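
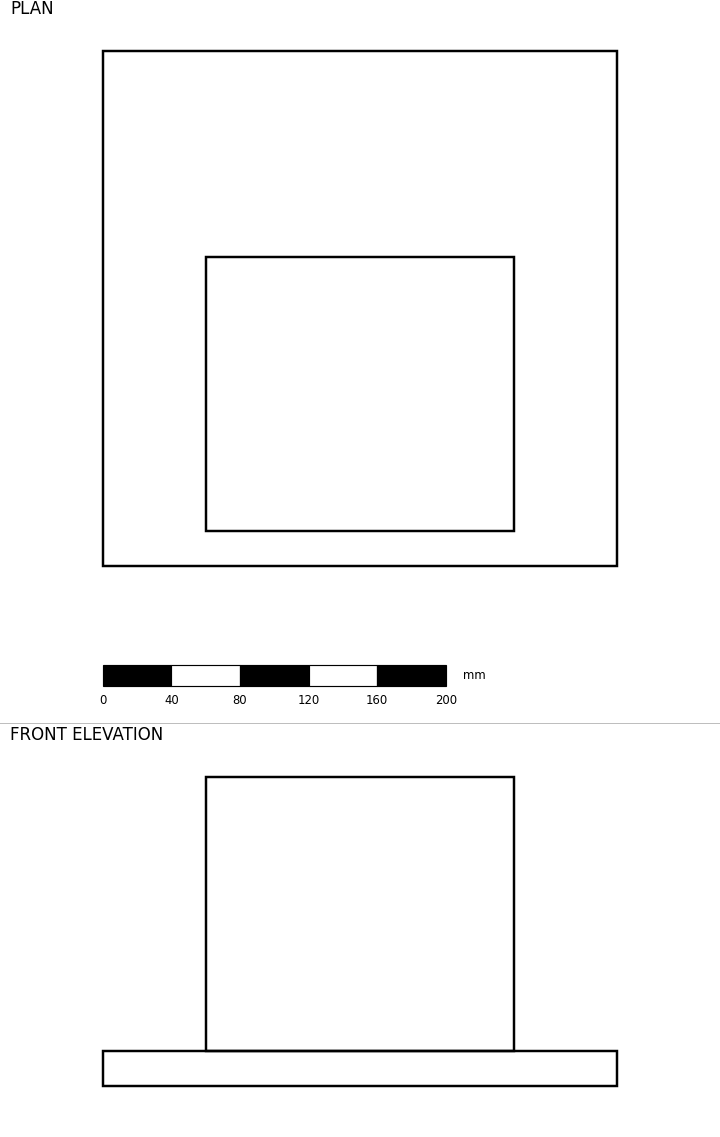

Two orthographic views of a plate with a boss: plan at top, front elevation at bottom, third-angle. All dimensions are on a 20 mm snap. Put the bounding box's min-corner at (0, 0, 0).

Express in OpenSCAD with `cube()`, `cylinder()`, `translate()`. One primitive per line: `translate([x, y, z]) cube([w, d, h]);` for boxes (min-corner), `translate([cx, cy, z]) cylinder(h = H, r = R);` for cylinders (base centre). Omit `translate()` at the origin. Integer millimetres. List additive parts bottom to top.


cube([300, 300, 20]);
translate([60, 20, 20]) cube([180, 160, 160]);


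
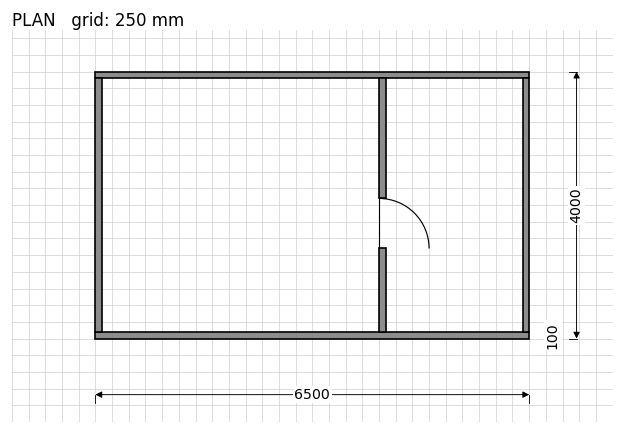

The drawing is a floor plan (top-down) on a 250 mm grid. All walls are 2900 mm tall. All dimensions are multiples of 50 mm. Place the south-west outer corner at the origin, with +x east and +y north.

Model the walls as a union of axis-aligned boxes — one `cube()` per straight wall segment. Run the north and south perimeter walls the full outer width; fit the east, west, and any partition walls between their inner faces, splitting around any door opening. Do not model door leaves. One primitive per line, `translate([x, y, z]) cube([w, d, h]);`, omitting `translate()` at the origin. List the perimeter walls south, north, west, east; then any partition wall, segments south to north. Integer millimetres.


cube([6500, 100, 2900]);
translate([0, 3900, 0]) cube([6500, 100, 2900]);
translate([0, 100, 0]) cube([100, 3800, 2900]);
translate([6400, 100, 0]) cube([100, 3800, 2900]);
translate([4250, 100, 0]) cube([100, 1250, 2900]);
translate([4250, 2100, 0]) cube([100, 1800, 2900]);


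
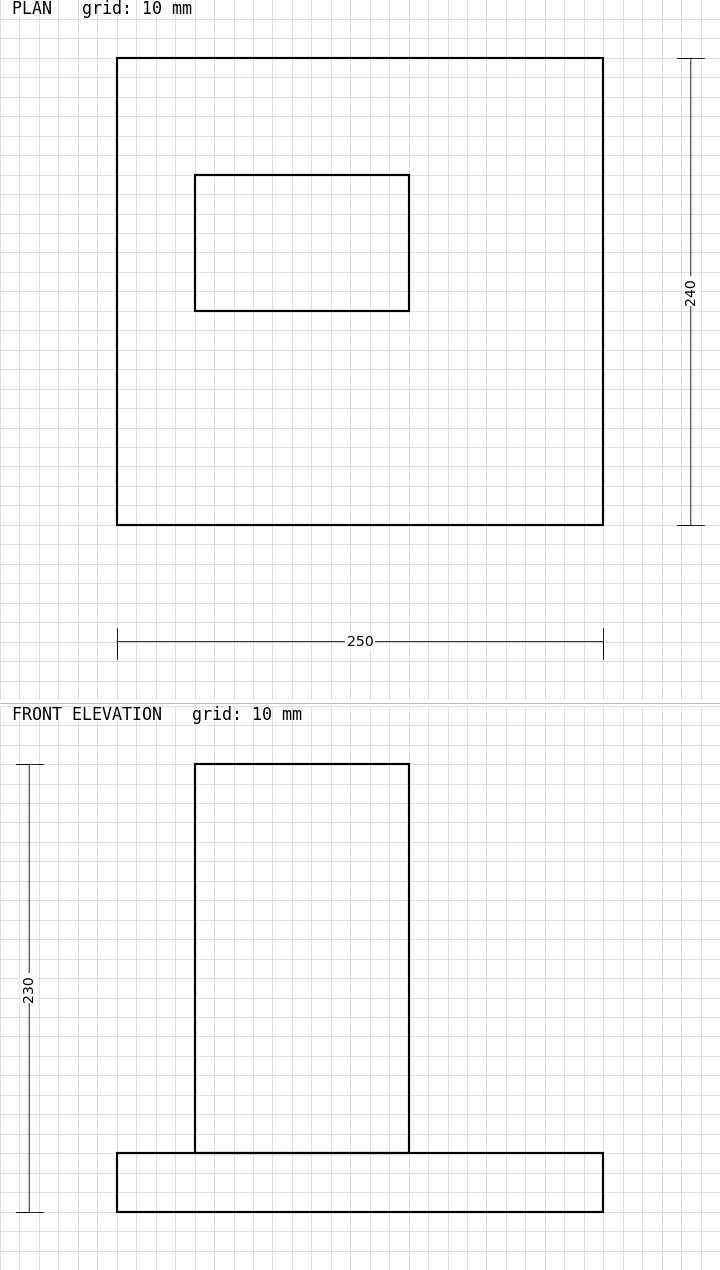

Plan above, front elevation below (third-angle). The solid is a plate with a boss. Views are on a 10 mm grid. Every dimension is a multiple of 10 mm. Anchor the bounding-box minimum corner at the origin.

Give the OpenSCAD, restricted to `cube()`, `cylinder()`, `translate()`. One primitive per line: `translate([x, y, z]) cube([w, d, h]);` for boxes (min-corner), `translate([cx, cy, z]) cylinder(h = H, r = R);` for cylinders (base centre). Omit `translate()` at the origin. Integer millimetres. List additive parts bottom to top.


cube([250, 240, 30]);
translate([40, 110, 30]) cube([110, 70, 200]);


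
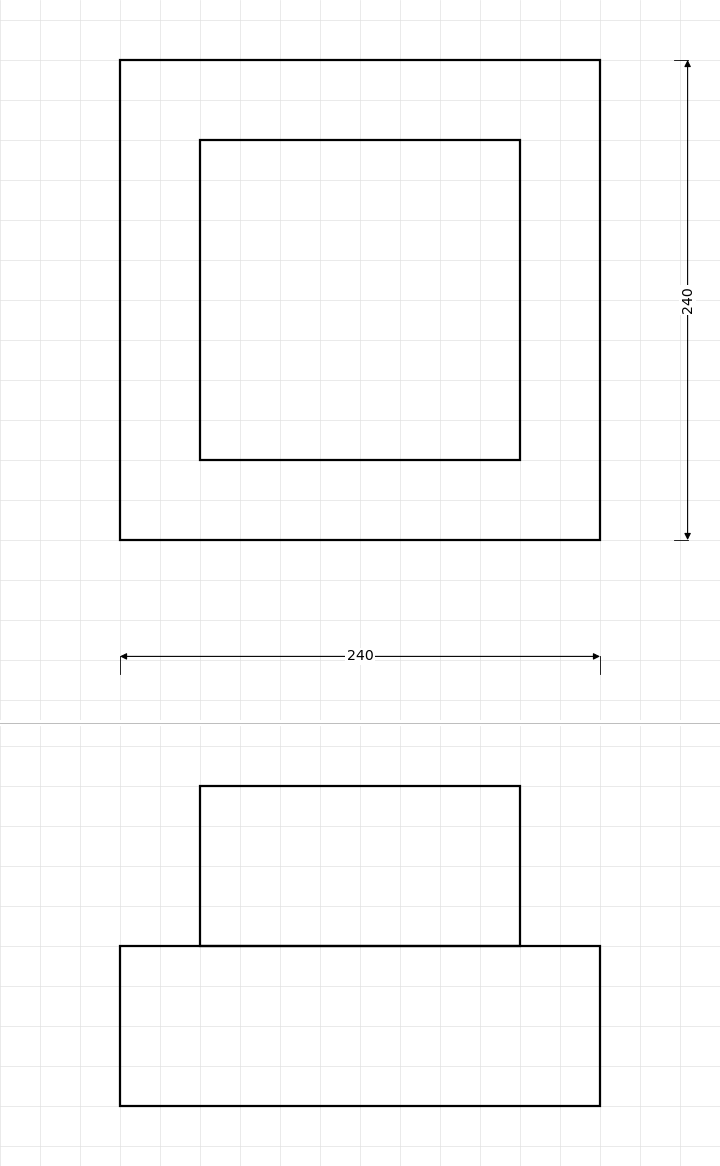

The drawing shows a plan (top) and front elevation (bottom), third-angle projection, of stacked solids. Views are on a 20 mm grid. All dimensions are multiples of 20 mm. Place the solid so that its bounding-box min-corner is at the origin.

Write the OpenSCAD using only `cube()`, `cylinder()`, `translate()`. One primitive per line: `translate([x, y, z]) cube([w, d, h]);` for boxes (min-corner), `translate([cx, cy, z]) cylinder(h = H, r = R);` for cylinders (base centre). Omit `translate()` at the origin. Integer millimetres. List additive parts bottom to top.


cube([240, 240, 80]);
translate([40, 40, 80]) cube([160, 160, 80]);


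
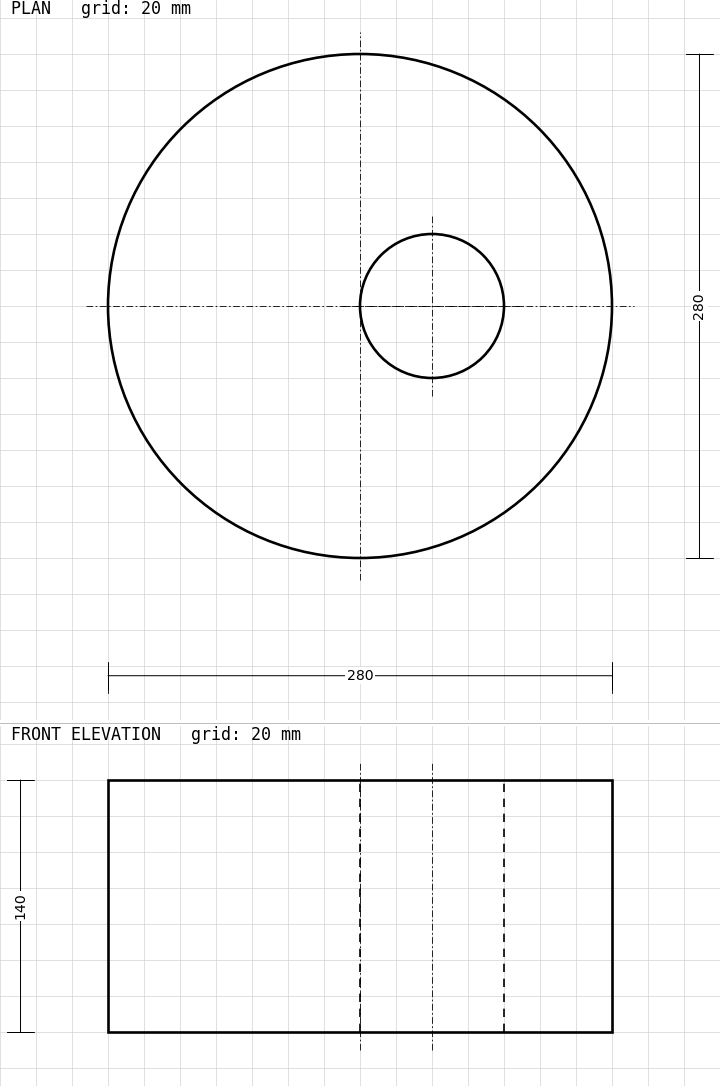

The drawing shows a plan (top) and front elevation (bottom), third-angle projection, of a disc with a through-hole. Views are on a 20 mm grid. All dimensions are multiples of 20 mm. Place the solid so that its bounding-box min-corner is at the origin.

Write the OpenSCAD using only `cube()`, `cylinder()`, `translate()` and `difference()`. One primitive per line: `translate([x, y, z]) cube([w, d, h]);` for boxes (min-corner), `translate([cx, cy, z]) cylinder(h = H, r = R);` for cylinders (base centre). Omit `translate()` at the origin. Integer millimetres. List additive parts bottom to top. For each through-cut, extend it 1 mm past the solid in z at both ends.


difference() {
  translate([140, 140, 0]) cylinder(h = 140, r = 140);
  translate([180, 140, -1]) cylinder(h = 142, r = 40);
}


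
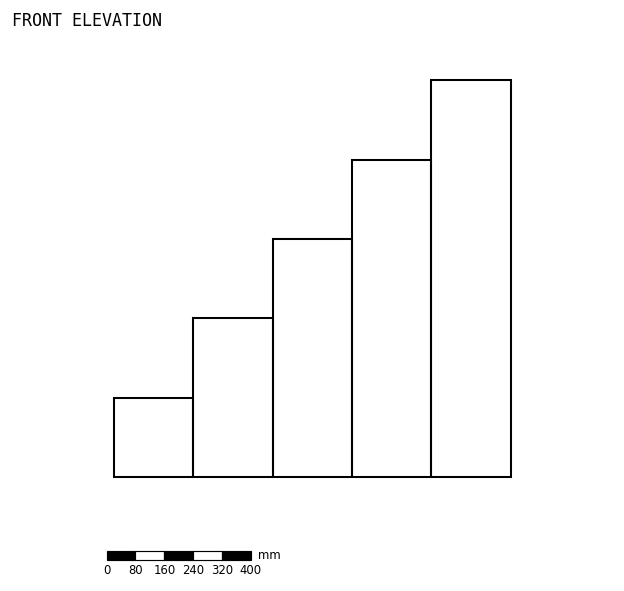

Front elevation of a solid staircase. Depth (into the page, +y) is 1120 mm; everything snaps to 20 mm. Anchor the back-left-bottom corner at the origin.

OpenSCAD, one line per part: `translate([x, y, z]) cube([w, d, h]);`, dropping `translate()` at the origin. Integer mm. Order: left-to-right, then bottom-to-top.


cube([220, 1120, 220]);
translate([220, 0, 0]) cube([220, 1120, 440]);
translate([440, 0, 0]) cube([220, 1120, 660]);
translate([660, 0, 0]) cube([220, 1120, 880]);
translate([880, 0, 0]) cube([220, 1120, 1100]);


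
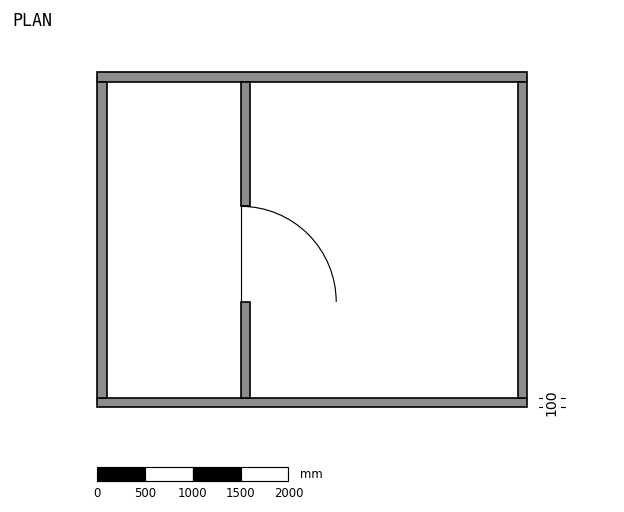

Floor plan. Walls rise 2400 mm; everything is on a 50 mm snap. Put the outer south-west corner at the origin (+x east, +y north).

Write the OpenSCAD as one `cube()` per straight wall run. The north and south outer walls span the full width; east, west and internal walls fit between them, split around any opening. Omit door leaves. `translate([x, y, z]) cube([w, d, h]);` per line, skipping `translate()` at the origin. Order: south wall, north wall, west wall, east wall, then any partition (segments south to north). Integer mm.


cube([4500, 100, 2400]);
translate([0, 3400, 0]) cube([4500, 100, 2400]);
translate([0, 100, 0]) cube([100, 3300, 2400]);
translate([4400, 100, 0]) cube([100, 3300, 2400]);
translate([1500, 100, 0]) cube([100, 1000, 2400]);
translate([1500, 2100, 0]) cube([100, 1300, 2400]);


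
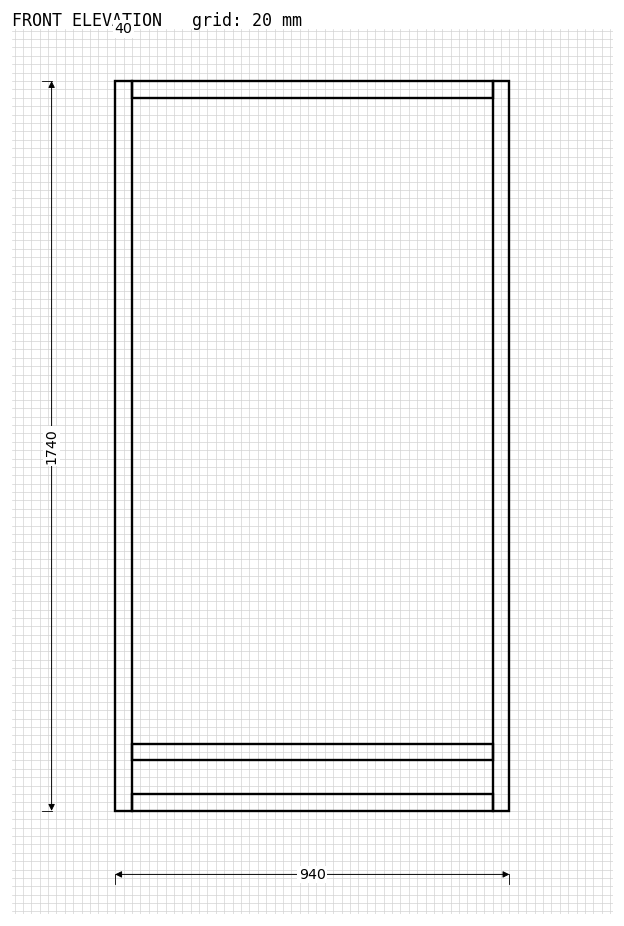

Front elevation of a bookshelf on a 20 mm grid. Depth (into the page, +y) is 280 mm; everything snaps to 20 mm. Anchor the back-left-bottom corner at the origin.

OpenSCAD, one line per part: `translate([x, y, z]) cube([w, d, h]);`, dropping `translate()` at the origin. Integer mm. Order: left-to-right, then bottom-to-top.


cube([40, 280, 1740]);
translate([40, 0, 0]) cube([860, 280, 40]);
translate([40, 0, 120]) cube([860, 280, 40]);
translate([40, 0, 1700]) cube([860, 280, 40]);
translate([900, 0, 0]) cube([40, 280, 1740]);


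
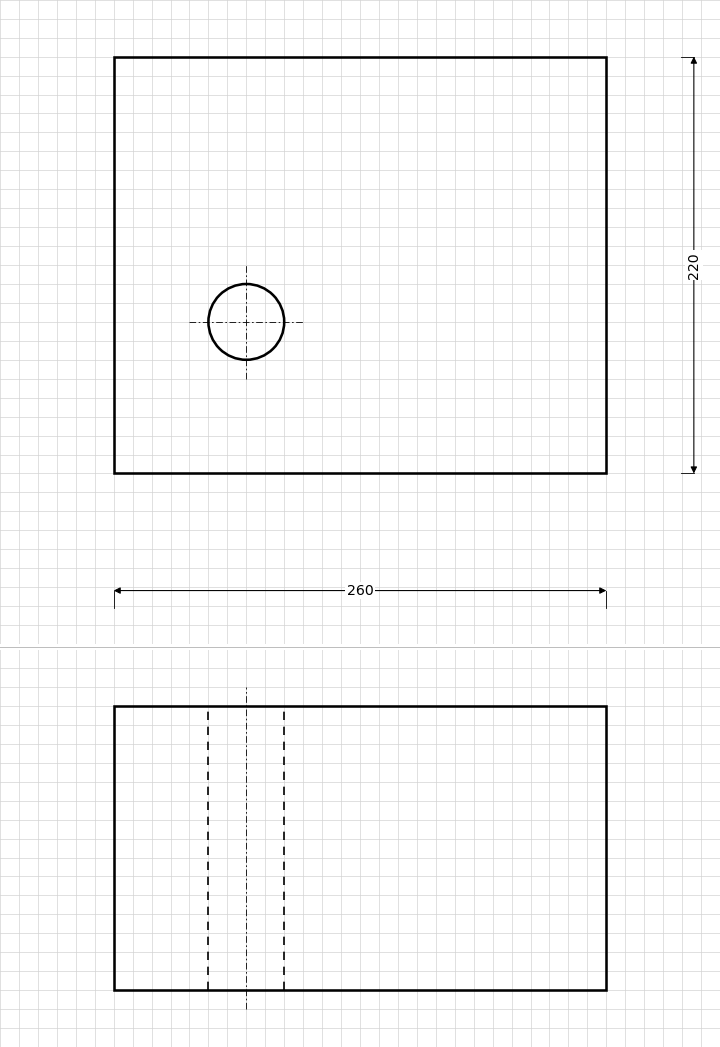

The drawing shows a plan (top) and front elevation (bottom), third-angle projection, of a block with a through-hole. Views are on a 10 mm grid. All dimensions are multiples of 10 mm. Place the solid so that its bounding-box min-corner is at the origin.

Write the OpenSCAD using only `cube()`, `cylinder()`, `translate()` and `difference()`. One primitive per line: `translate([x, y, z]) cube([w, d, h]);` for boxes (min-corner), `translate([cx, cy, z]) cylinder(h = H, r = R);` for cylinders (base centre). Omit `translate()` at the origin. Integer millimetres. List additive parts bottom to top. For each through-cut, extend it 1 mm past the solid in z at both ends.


difference() {
  cube([260, 220, 150]);
  translate([70, 80, -1]) cylinder(h = 152, r = 20);
}


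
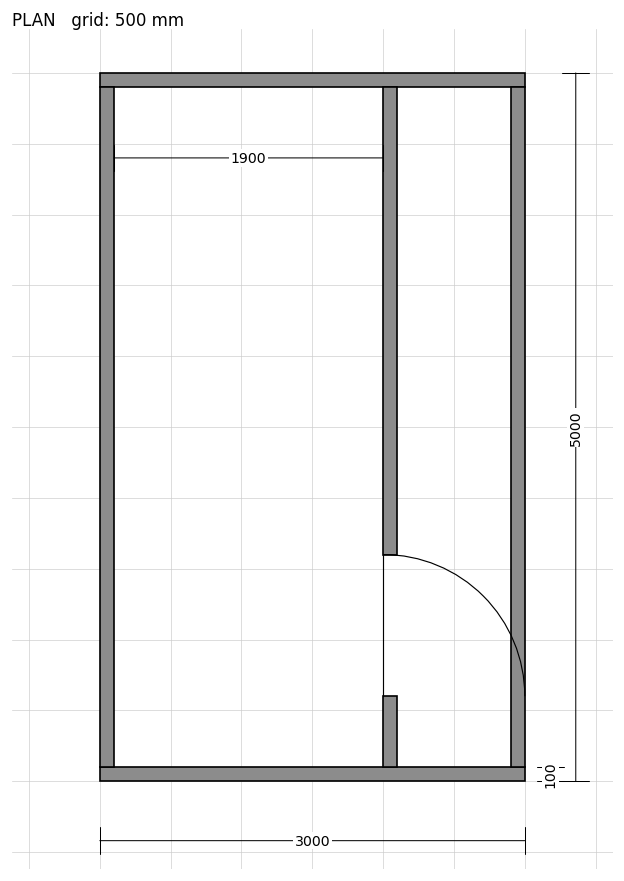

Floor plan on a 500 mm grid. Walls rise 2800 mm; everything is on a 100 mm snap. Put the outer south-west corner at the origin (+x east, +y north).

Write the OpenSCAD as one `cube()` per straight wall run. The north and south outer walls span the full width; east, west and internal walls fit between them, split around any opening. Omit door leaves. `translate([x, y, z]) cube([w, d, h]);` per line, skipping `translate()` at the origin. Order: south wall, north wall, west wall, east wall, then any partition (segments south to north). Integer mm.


cube([3000, 100, 2800]);
translate([0, 4900, 0]) cube([3000, 100, 2800]);
translate([0, 100, 0]) cube([100, 4800, 2800]);
translate([2900, 100, 0]) cube([100, 4800, 2800]);
translate([2000, 100, 0]) cube([100, 500, 2800]);
translate([2000, 1600, 0]) cube([100, 3300, 2800]);


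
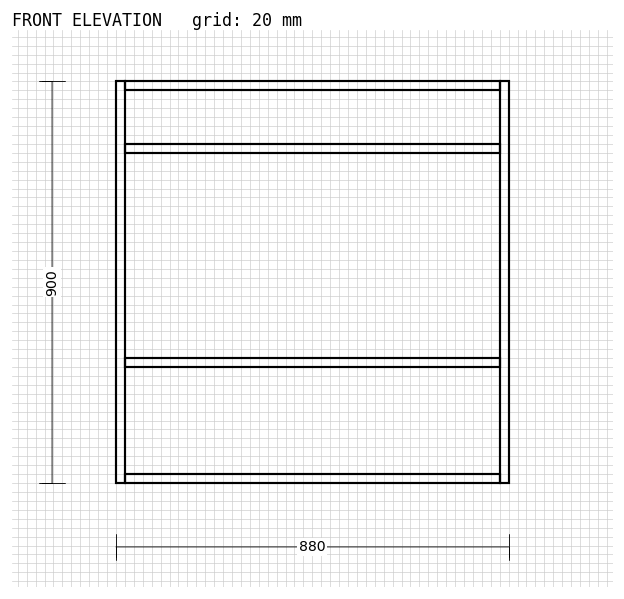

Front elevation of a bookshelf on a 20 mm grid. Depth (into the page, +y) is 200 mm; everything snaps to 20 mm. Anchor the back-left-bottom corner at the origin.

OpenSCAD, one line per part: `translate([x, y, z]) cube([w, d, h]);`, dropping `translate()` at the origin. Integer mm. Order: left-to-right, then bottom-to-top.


cube([20, 200, 900]);
translate([20, 0, 0]) cube([840, 200, 20]);
translate([20, 0, 260]) cube([840, 200, 20]);
translate([20, 0, 740]) cube([840, 200, 20]);
translate([20, 0, 880]) cube([840, 200, 20]);
translate([860, 0, 0]) cube([20, 200, 900]);


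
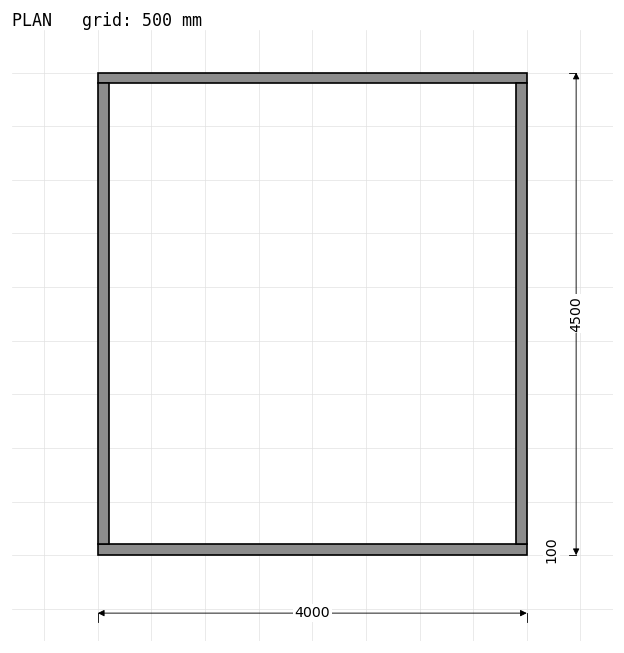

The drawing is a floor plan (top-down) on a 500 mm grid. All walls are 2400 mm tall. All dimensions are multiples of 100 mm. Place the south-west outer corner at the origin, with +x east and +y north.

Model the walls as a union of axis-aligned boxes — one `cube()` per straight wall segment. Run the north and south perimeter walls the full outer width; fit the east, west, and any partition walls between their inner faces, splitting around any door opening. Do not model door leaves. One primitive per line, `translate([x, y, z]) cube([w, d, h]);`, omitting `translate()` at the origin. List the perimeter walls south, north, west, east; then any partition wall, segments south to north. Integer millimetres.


cube([4000, 100, 2400]);
translate([0, 4400, 0]) cube([4000, 100, 2400]);
translate([0, 100, 0]) cube([100, 4300, 2400]);
translate([3900, 100, 0]) cube([100, 4300, 2400]);


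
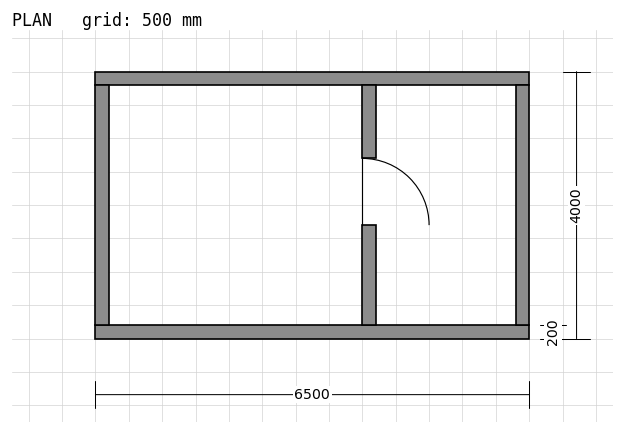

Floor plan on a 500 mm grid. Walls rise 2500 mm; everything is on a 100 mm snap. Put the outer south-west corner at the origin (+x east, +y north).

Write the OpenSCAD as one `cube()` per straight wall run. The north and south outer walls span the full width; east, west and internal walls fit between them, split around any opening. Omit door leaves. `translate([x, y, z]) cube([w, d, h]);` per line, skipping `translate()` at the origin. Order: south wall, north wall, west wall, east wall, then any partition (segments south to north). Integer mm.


cube([6500, 200, 2500]);
translate([0, 3800, 0]) cube([6500, 200, 2500]);
translate([0, 200, 0]) cube([200, 3600, 2500]);
translate([6300, 200, 0]) cube([200, 3600, 2500]);
translate([4000, 200, 0]) cube([200, 1500, 2500]);
translate([4000, 2700, 0]) cube([200, 1100, 2500]);


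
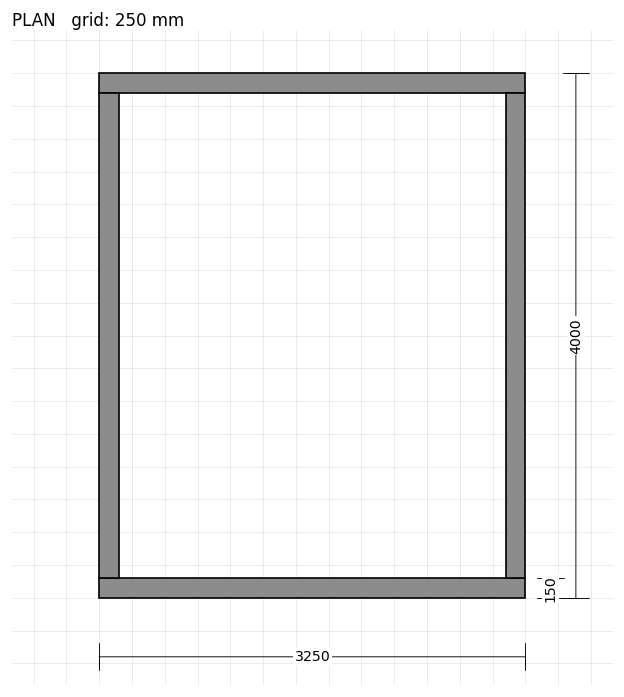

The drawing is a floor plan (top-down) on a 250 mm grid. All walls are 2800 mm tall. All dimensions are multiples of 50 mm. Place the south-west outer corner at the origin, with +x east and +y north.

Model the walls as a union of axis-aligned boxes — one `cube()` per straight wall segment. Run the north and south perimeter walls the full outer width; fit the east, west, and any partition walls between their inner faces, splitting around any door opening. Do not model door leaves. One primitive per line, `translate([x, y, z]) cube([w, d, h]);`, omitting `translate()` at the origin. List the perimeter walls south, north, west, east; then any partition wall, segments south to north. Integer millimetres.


cube([3250, 150, 2800]);
translate([0, 3850, 0]) cube([3250, 150, 2800]);
translate([0, 150, 0]) cube([150, 3700, 2800]);
translate([3100, 150, 0]) cube([150, 3700, 2800]);


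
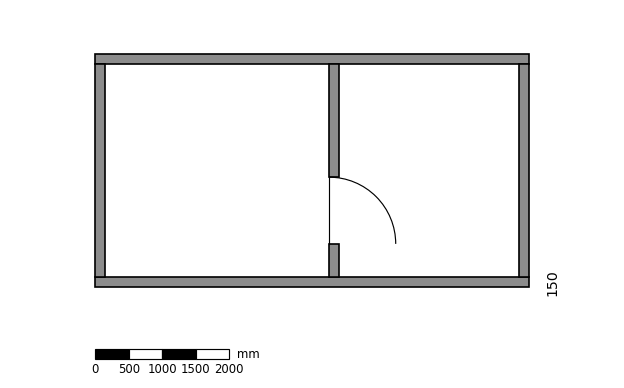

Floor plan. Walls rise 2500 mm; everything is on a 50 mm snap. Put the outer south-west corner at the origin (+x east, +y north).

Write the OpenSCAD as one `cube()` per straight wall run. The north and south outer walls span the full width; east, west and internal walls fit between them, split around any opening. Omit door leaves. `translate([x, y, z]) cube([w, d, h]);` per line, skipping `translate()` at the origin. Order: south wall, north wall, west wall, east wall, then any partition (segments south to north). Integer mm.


cube([6500, 150, 2500]);
translate([0, 3350, 0]) cube([6500, 150, 2500]);
translate([0, 150, 0]) cube([150, 3200, 2500]);
translate([6350, 150, 0]) cube([150, 3200, 2500]);
translate([3500, 150, 0]) cube([150, 500, 2500]);
translate([3500, 1650, 0]) cube([150, 1700, 2500]);


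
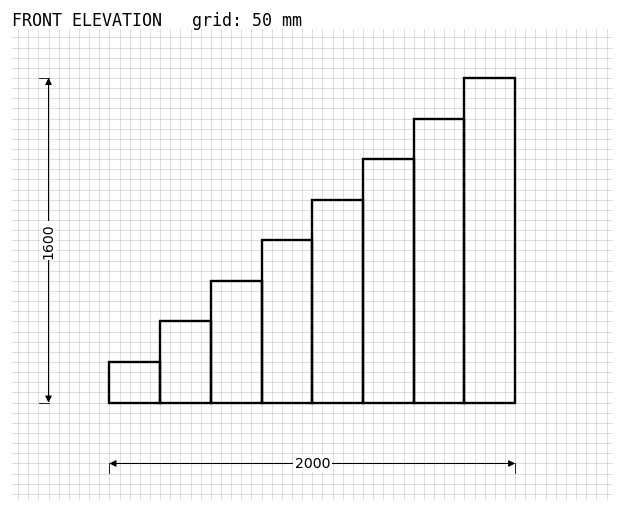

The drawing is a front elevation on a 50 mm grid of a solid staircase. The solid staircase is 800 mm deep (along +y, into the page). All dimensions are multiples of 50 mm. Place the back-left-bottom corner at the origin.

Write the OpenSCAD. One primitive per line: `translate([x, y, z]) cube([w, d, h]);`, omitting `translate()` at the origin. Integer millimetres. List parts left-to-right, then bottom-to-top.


cube([250, 800, 200]);
translate([250, 0, 0]) cube([250, 800, 400]);
translate([500, 0, 0]) cube([250, 800, 600]);
translate([750, 0, 0]) cube([250, 800, 800]);
translate([1000, 0, 0]) cube([250, 800, 1000]);
translate([1250, 0, 0]) cube([250, 800, 1200]);
translate([1500, 0, 0]) cube([250, 800, 1400]);
translate([1750, 0, 0]) cube([250, 800, 1600]);


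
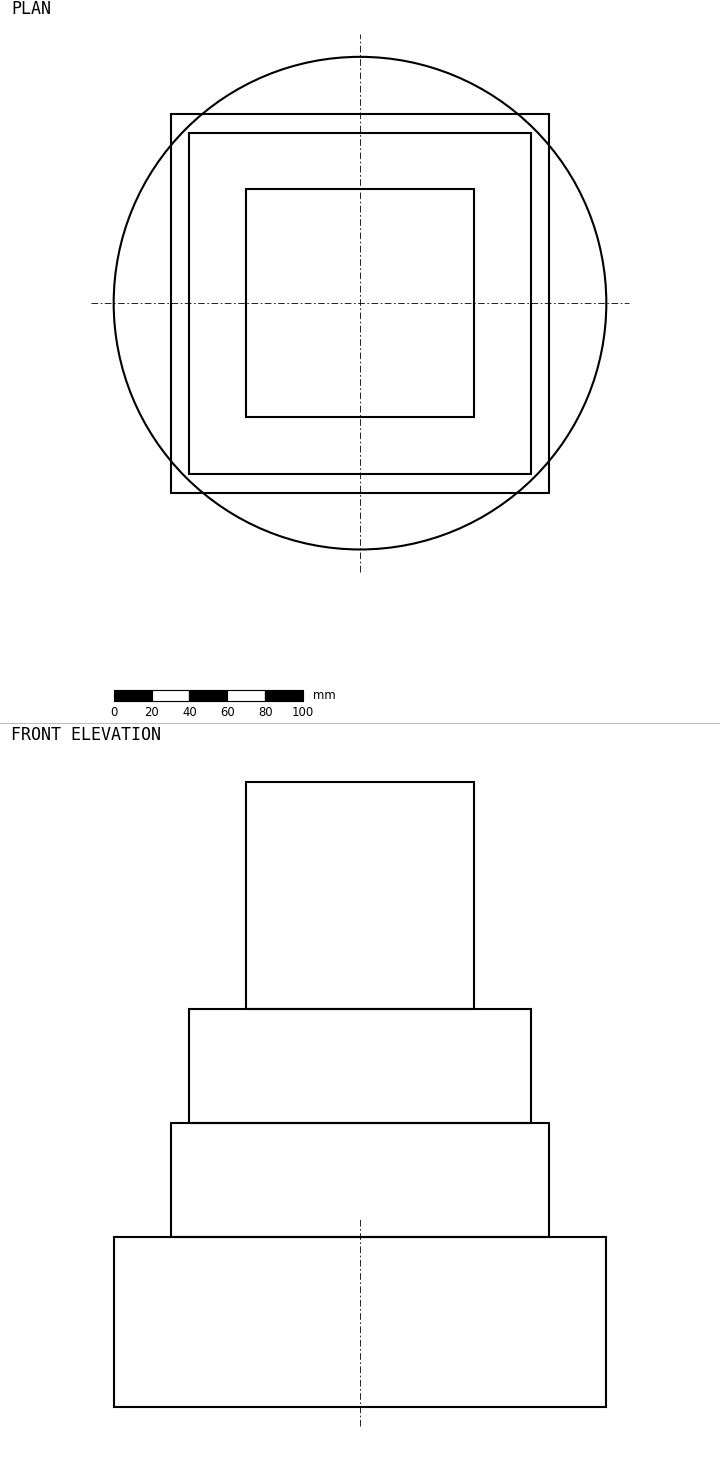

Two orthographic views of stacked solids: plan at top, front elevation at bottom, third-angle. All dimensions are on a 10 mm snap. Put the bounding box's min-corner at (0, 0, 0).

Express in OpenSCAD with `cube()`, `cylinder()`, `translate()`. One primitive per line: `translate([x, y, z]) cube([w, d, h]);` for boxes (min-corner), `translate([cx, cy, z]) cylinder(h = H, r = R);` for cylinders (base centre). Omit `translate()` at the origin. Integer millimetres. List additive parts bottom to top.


translate([130, 130, 0]) cylinder(h = 90, r = 130);
translate([30, 30, 90]) cube([200, 200, 60]);
translate([40, 40, 150]) cube([180, 180, 60]);
translate([70, 70, 210]) cube([120, 120, 120]);


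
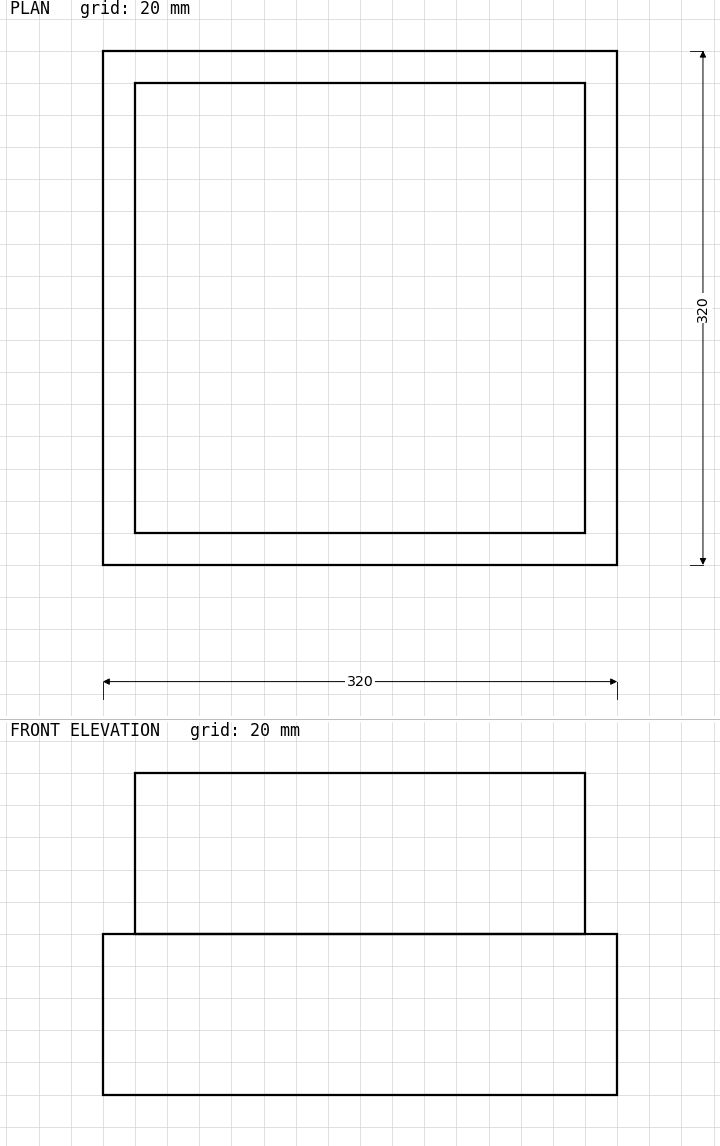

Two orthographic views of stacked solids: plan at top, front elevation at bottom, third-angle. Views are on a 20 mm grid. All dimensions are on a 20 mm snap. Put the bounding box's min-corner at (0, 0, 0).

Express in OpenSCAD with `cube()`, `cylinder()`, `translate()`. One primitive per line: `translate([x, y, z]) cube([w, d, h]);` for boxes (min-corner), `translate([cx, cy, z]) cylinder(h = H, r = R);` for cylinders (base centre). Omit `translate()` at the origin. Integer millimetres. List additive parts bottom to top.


cube([320, 320, 100]);
translate([20, 20, 100]) cube([280, 280, 100]);


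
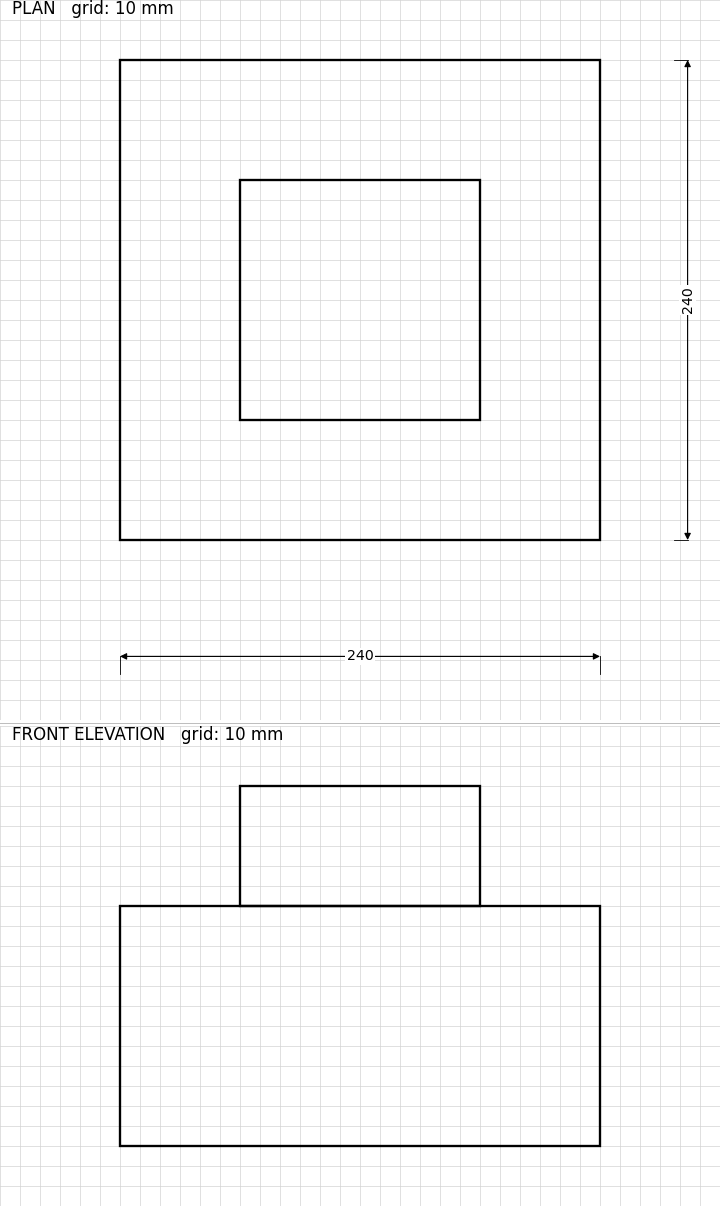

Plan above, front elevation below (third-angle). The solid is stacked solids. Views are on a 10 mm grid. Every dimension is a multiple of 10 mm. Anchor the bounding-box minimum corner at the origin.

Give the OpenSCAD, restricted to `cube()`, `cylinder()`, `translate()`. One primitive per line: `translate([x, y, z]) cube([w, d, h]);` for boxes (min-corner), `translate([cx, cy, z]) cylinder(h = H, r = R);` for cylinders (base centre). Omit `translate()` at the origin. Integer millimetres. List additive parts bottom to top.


cube([240, 240, 120]);
translate([60, 60, 120]) cube([120, 120, 60]);


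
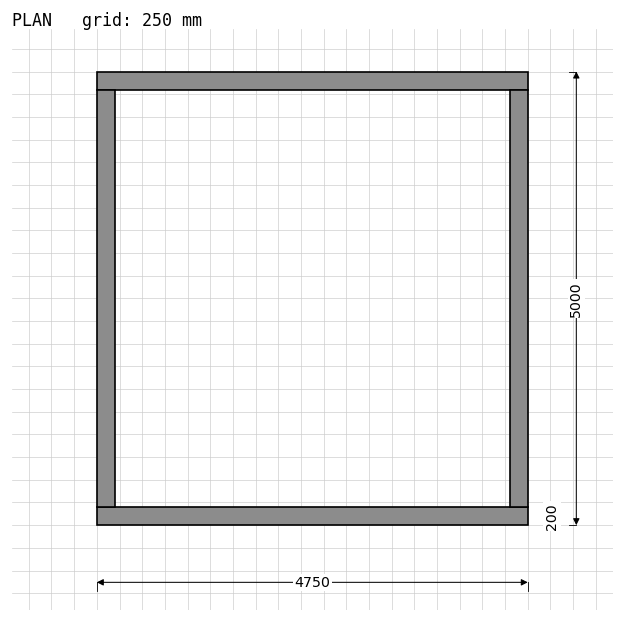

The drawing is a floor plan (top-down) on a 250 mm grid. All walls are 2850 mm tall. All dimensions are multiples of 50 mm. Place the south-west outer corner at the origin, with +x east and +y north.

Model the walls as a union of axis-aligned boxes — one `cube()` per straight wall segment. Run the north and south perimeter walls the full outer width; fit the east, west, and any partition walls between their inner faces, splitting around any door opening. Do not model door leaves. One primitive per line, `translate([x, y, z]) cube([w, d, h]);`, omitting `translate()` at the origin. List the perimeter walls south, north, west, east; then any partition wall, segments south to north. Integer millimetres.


cube([4750, 200, 2850]);
translate([0, 4800, 0]) cube([4750, 200, 2850]);
translate([0, 200, 0]) cube([200, 4600, 2850]);
translate([4550, 200, 0]) cube([200, 4600, 2850]);


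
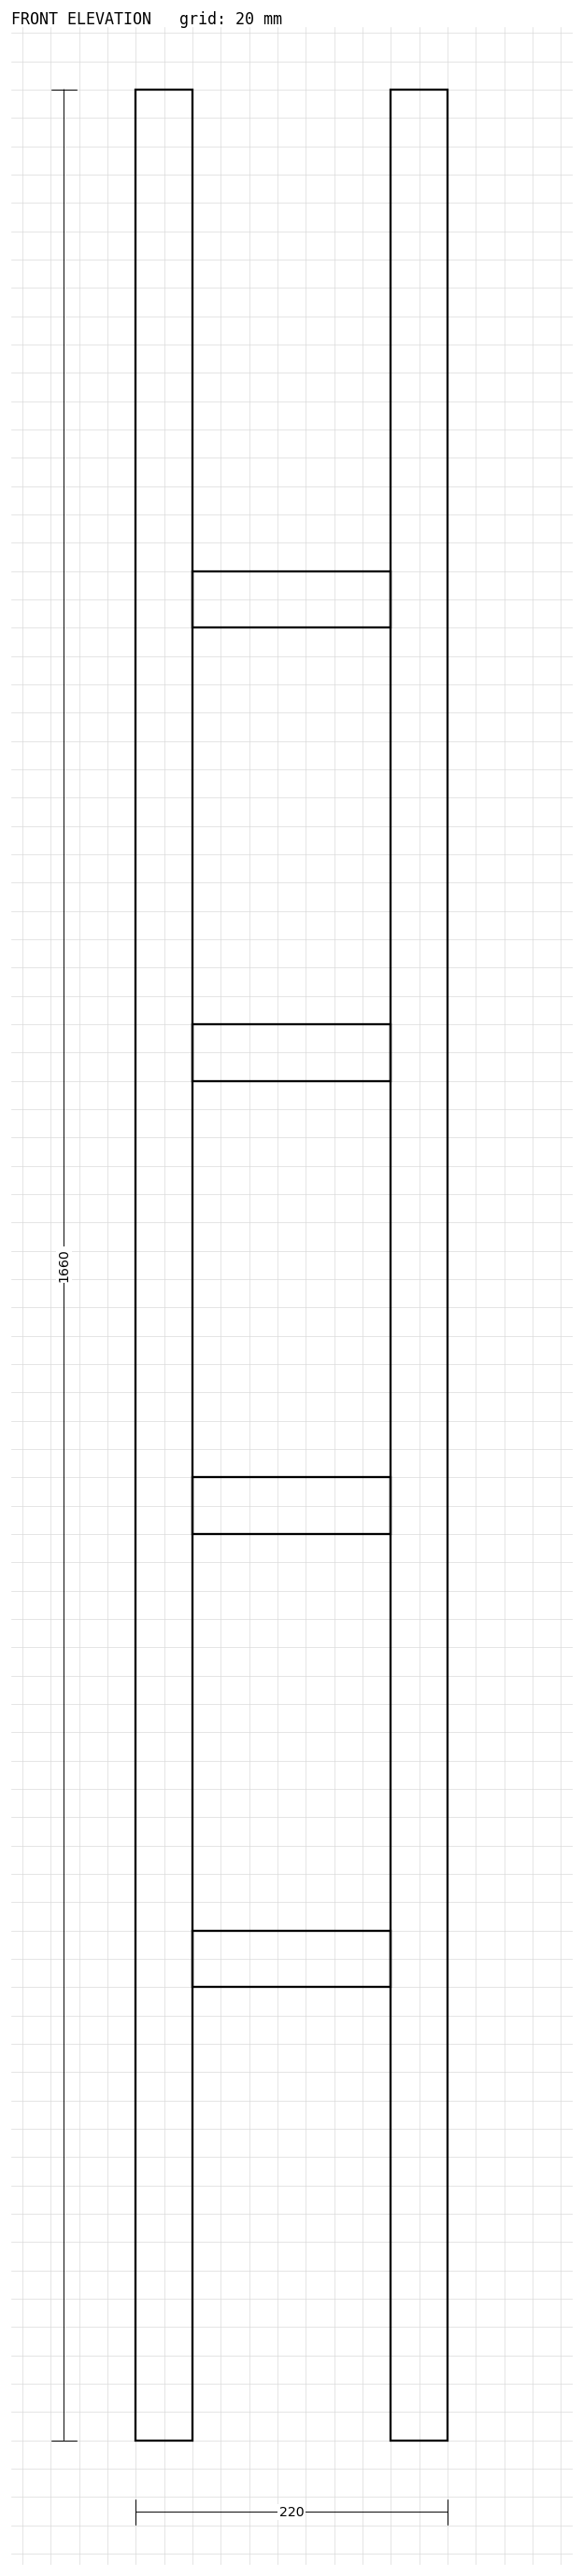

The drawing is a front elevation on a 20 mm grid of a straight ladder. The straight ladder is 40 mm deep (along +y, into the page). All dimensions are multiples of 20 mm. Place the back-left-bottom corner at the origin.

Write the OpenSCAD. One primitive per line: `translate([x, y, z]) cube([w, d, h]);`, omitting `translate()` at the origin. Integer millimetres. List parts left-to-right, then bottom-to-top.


cube([40, 40, 1660]);
translate([40, 0, 320]) cube([140, 40, 40]);
translate([40, 0, 640]) cube([140, 40, 40]);
translate([40, 0, 960]) cube([140, 40, 40]);
translate([40, 0, 1280]) cube([140, 40, 40]);
translate([180, 0, 0]) cube([40, 40, 1660]);


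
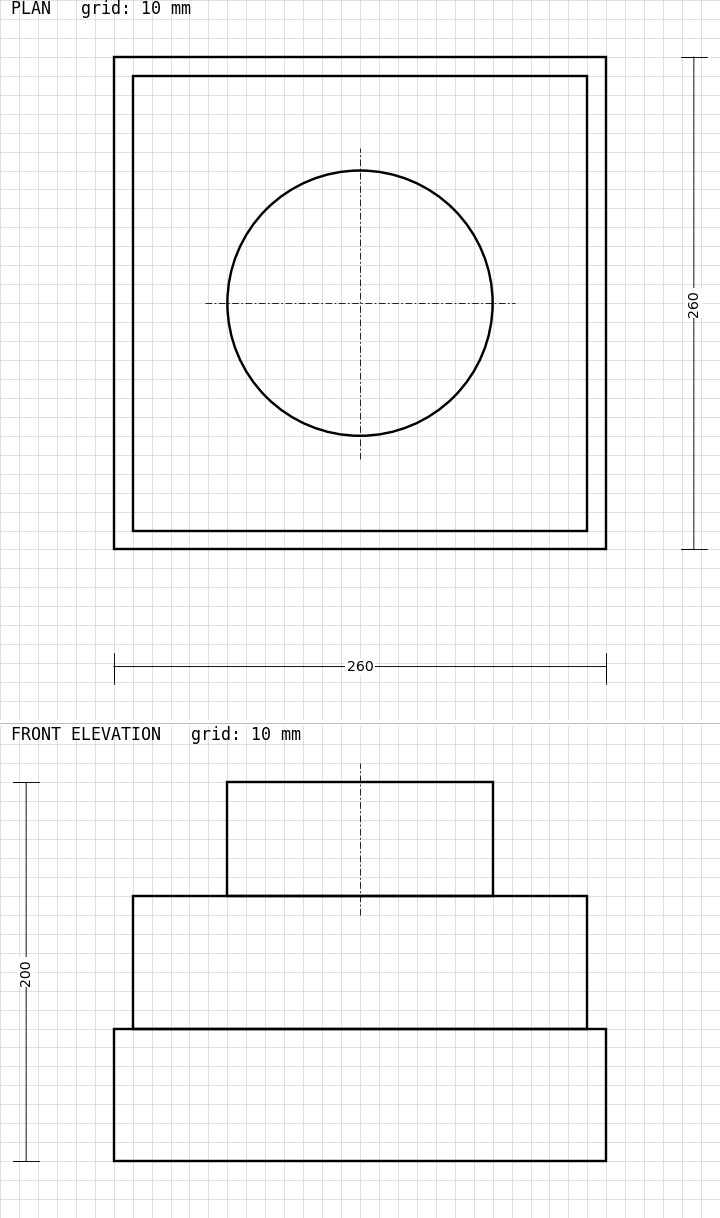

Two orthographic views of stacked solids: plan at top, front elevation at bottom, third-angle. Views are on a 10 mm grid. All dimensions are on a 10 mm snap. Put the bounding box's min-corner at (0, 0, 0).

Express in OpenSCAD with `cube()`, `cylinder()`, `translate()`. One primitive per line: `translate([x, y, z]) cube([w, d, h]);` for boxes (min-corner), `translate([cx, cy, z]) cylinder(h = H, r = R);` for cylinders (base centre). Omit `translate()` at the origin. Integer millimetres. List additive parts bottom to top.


cube([260, 260, 70]);
translate([10, 10, 70]) cube([240, 240, 70]);
translate([130, 130, 140]) cylinder(h = 60, r = 70);


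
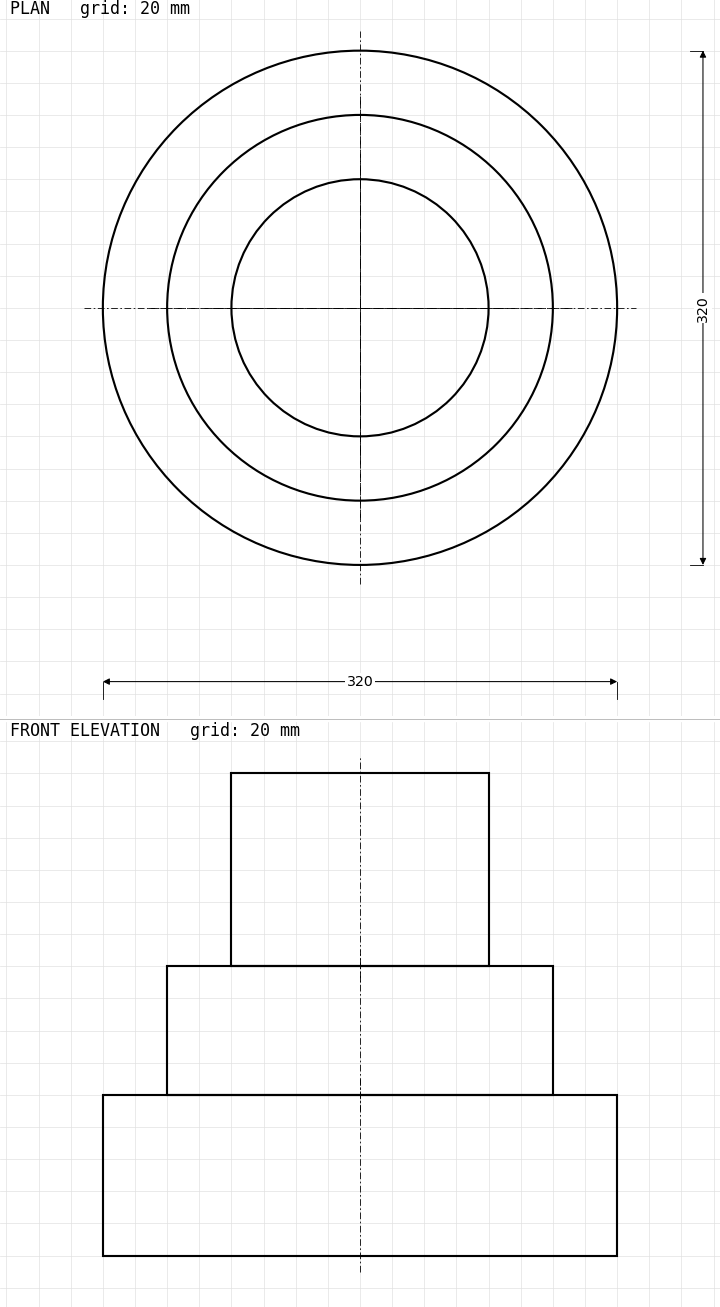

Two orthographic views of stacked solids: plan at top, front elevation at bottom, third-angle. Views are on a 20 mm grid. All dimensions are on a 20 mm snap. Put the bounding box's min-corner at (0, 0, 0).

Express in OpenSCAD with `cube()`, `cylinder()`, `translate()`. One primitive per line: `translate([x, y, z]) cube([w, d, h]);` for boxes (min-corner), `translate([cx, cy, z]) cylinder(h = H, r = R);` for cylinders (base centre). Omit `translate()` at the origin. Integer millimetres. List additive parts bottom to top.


translate([160, 160, 0]) cylinder(h = 100, r = 160);
translate([160, 160, 100]) cylinder(h = 80, r = 120);
translate([160, 160, 180]) cylinder(h = 120, r = 80);


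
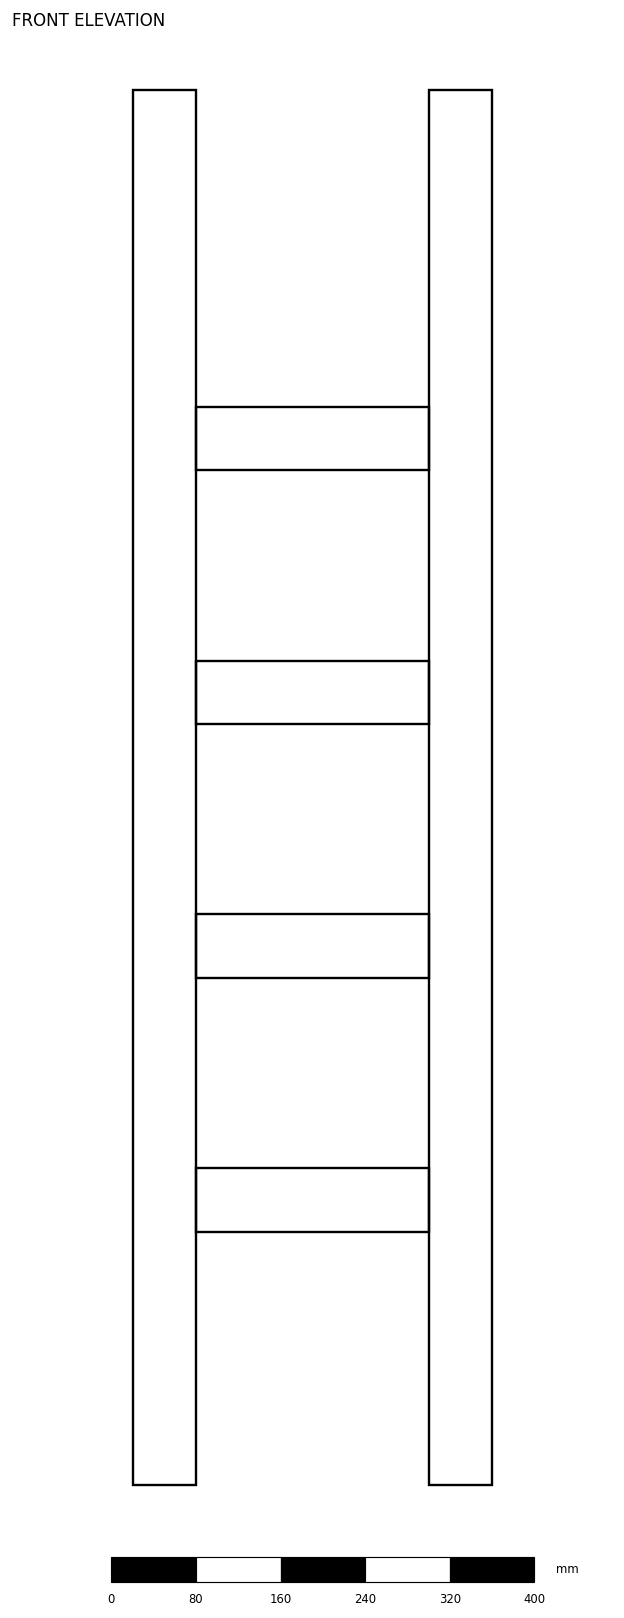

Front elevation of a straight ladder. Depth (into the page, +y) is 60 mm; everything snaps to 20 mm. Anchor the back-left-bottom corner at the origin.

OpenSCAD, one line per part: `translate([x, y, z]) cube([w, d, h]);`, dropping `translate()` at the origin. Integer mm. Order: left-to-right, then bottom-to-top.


cube([60, 60, 1320]);
translate([60, 0, 240]) cube([220, 60, 60]);
translate([60, 0, 480]) cube([220, 60, 60]);
translate([60, 0, 720]) cube([220, 60, 60]);
translate([60, 0, 960]) cube([220, 60, 60]);
translate([280, 0, 0]) cube([60, 60, 1320]);


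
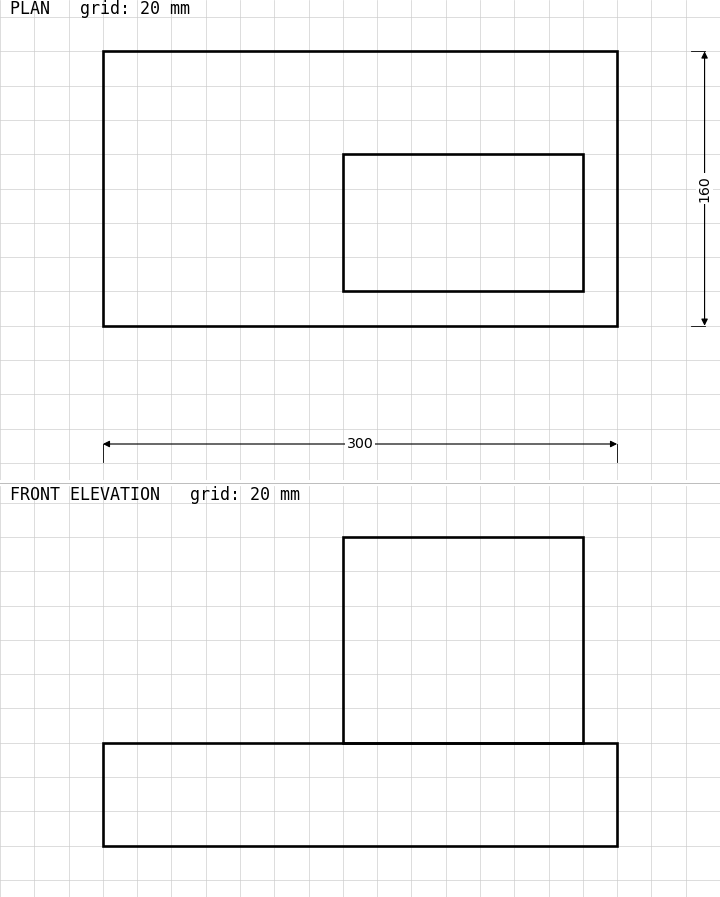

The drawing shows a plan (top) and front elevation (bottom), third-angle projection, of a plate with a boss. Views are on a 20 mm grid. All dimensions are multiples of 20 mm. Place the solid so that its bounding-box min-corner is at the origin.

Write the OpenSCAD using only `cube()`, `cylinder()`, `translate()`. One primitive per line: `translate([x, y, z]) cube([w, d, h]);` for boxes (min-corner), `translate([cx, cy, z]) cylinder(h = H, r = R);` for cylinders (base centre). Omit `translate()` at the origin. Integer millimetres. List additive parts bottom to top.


cube([300, 160, 60]);
translate([140, 20, 60]) cube([140, 80, 120]);


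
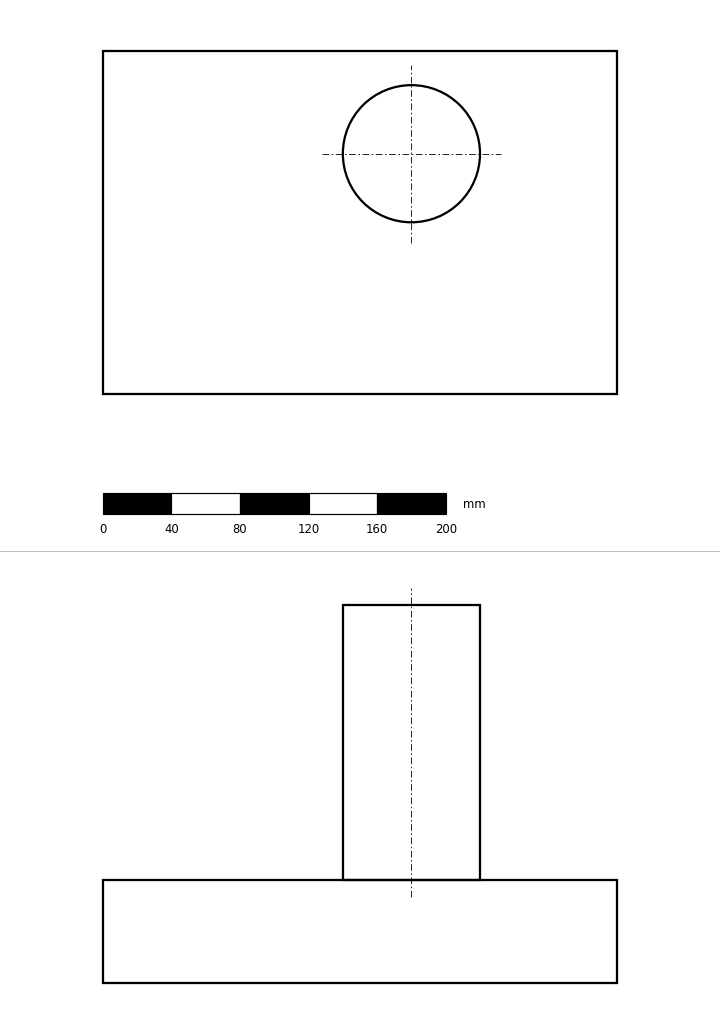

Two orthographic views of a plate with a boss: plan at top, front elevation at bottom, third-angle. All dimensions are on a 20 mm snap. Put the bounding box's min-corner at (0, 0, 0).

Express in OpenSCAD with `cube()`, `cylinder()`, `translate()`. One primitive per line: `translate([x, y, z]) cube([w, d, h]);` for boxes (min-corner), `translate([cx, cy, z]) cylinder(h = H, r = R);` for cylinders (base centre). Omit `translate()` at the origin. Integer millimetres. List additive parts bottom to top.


cube([300, 200, 60]);
translate([180, 140, 60]) cylinder(h = 160, r = 40);


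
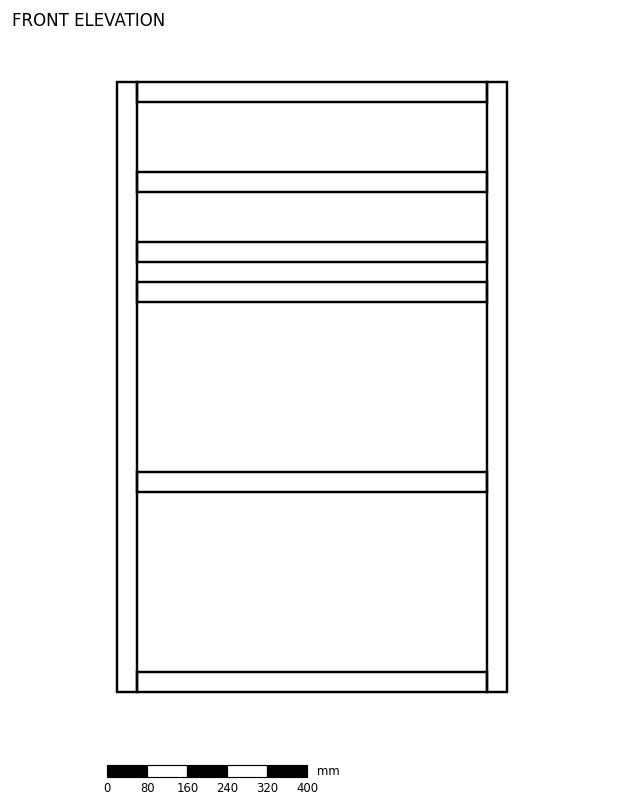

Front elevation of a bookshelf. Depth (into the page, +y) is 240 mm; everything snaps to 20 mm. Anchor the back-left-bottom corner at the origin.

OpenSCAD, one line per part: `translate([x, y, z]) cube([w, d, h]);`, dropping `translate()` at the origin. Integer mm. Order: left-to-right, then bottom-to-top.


cube([40, 240, 1220]);
translate([40, 0, 0]) cube([700, 240, 40]);
translate([40, 0, 400]) cube([700, 240, 40]);
translate([40, 0, 780]) cube([700, 240, 40]);
translate([40, 0, 860]) cube([700, 240, 40]);
translate([40, 0, 1000]) cube([700, 240, 40]);
translate([40, 0, 1180]) cube([700, 240, 40]);
translate([740, 0, 0]) cube([40, 240, 1220]);


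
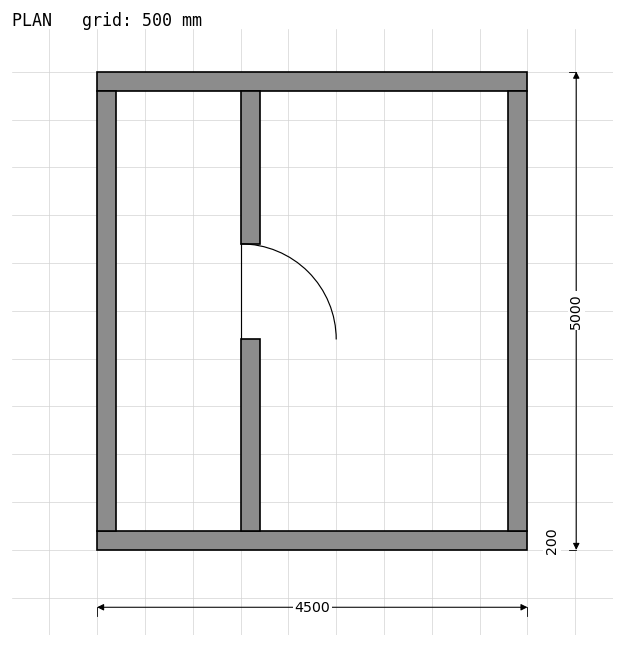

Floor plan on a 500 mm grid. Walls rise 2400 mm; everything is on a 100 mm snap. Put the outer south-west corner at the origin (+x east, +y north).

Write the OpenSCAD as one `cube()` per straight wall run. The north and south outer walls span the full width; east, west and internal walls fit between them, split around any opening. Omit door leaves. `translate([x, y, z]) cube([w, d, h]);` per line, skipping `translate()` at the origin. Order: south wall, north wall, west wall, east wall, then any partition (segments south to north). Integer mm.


cube([4500, 200, 2400]);
translate([0, 4800, 0]) cube([4500, 200, 2400]);
translate([0, 200, 0]) cube([200, 4600, 2400]);
translate([4300, 200, 0]) cube([200, 4600, 2400]);
translate([1500, 200, 0]) cube([200, 2000, 2400]);
translate([1500, 3200, 0]) cube([200, 1600, 2400]);


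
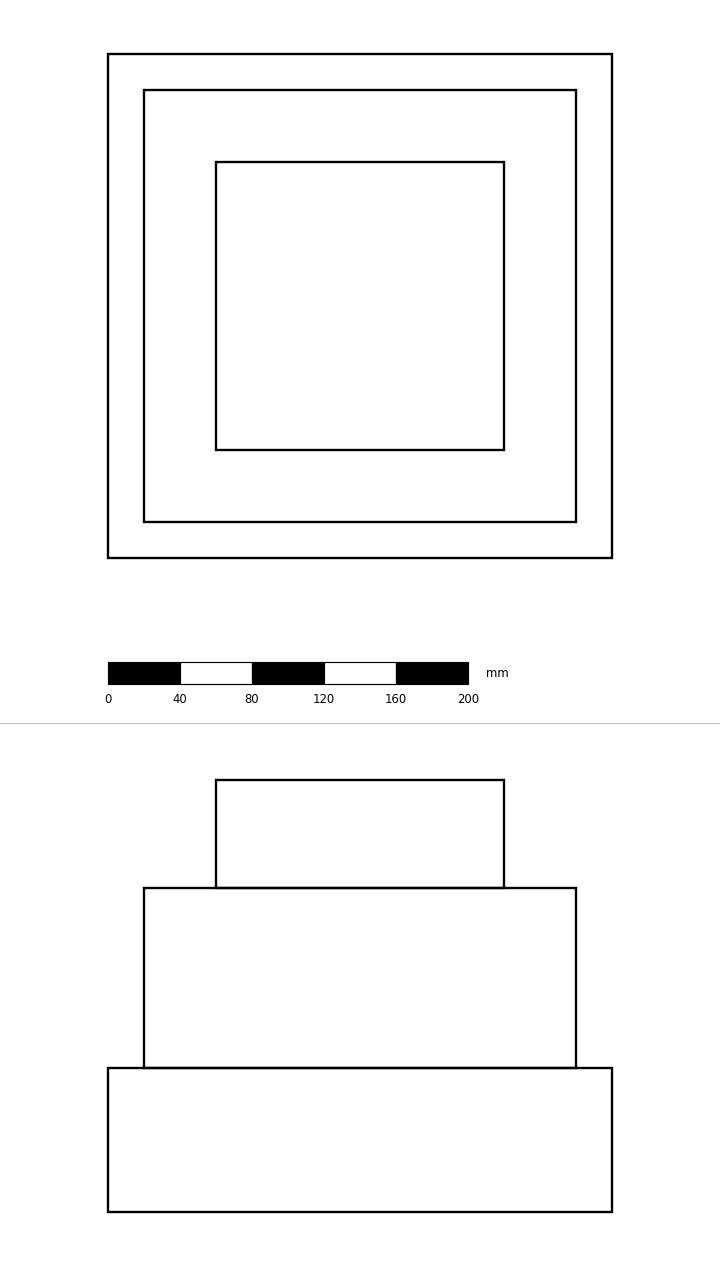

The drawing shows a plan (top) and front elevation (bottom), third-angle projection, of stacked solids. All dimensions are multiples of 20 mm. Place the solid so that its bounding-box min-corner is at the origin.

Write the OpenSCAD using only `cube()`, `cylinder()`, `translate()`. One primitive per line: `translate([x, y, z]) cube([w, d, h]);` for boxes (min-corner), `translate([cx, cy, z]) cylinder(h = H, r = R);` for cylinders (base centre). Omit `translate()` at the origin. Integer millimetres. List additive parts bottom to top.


cube([280, 280, 80]);
translate([20, 20, 80]) cube([240, 240, 100]);
translate([60, 60, 180]) cube([160, 160, 60]);


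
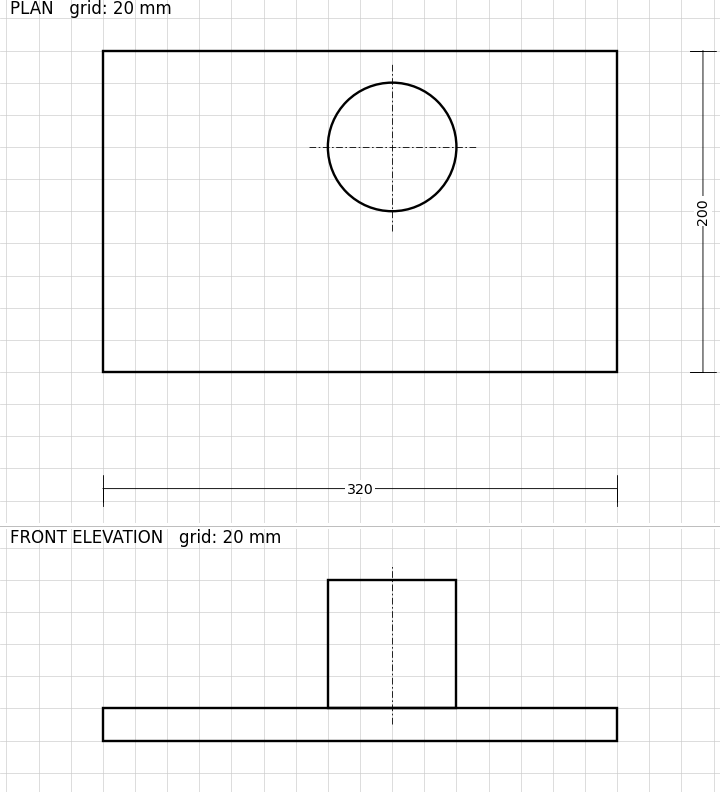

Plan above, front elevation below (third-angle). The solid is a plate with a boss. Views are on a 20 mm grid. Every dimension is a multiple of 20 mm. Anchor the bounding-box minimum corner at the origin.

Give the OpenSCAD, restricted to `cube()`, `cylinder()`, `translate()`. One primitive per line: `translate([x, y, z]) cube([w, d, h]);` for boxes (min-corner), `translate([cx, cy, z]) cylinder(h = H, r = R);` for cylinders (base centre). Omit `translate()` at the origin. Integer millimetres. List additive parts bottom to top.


cube([320, 200, 20]);
translate([180, 140, 20]) cylinder(h = 80, r = 40);


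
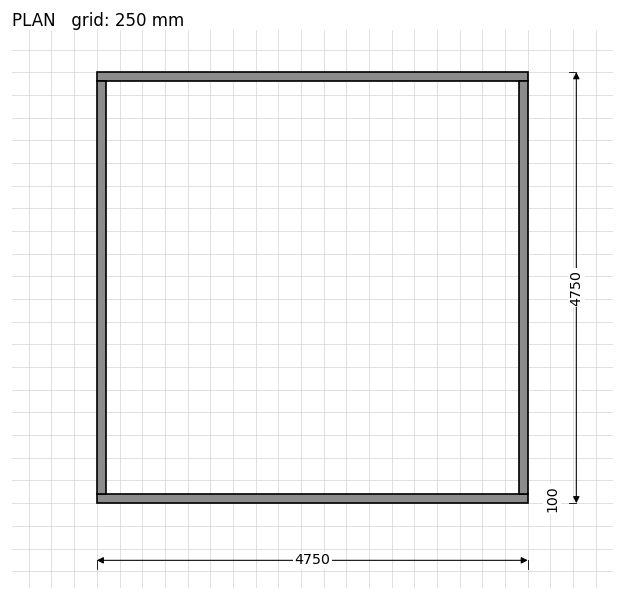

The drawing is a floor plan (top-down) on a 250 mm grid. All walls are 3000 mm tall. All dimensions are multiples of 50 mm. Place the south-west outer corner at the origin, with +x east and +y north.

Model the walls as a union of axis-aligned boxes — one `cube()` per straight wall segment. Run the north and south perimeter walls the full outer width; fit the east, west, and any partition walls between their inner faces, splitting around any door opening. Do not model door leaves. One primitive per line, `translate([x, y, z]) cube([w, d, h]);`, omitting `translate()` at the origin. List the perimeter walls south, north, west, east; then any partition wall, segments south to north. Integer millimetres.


cube([4750, 100, 3000]);
translate([0, 4650, 0]) cube([4750, 100, 3000]);
translate([0, 100, 0]) cube([100, 4550, 3000]);
translate([4650, 100, 0]) cube([100, 4550, 3000]);


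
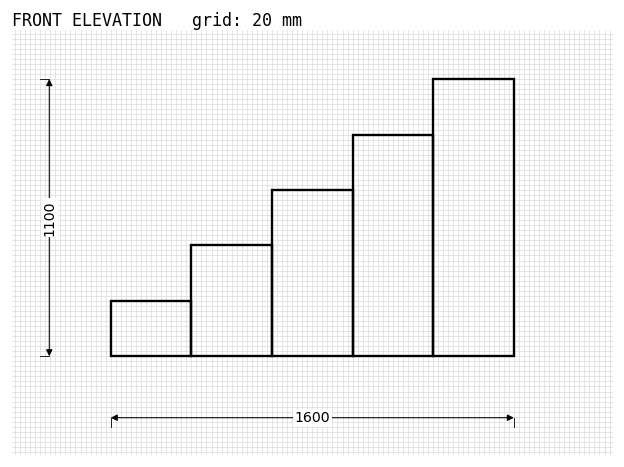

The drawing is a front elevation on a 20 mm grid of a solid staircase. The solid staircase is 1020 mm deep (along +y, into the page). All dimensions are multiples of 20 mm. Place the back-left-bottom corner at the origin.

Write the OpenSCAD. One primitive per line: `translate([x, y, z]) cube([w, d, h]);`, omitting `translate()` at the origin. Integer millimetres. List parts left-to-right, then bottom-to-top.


cube([320, 1020, 220]);
translate([320, 0, 0]) cube([320, 1020, 440]);
translate([640, 0, 0]) cube([320, 1020, 660]);
translate([960, 0, 0]) cube([320, 1020, 880]);
translate([1280, 0, 0]) cube([320, 1020, 1100]);


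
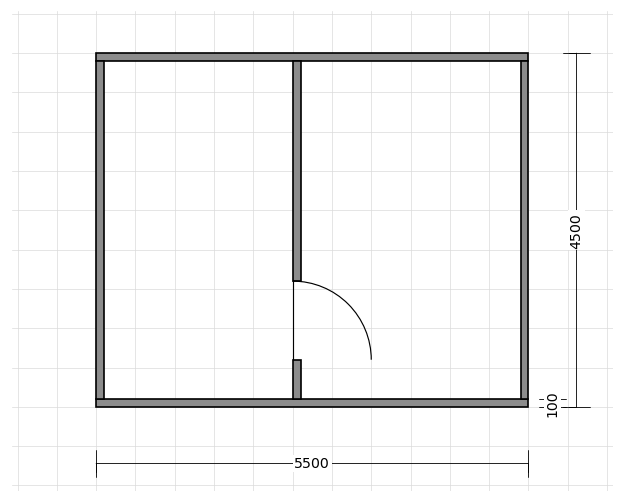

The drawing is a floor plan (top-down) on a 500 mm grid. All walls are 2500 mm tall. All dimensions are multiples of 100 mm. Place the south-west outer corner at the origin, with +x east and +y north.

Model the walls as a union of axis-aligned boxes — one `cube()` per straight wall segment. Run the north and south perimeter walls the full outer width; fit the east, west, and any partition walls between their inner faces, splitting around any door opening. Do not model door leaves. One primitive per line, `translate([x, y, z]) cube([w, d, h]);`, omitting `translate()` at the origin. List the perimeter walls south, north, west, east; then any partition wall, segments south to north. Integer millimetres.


cube([5500, 100, 2500]);
translate([0, 4400, 0]) cube([5500, 100, 2500]);
translate([0, 100, 0]) cube([100, 4300, 2500]);
translate([5400, 100, 0]) cube([100, 4300, 2500]);
translate([2500, 100, 0]) cube([100, 500, 2500]);
translate([2500, 1600, 0]) cube([100, 2800, 2500]);


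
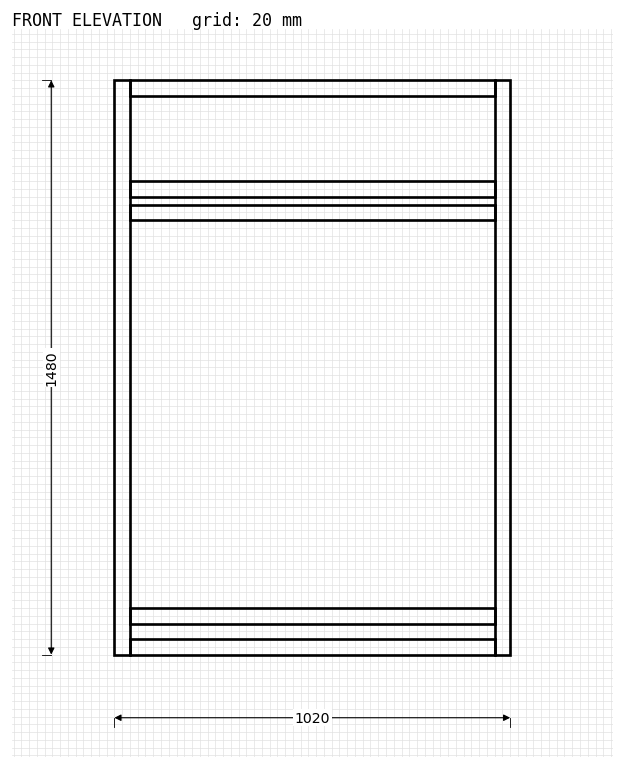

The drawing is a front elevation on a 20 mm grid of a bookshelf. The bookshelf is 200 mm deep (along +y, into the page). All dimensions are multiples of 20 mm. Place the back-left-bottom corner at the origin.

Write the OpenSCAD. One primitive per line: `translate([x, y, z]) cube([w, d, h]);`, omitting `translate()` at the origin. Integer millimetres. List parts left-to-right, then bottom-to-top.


cube([40, 200, 1480]);
translate([40, 0, 0]) cube([940, 200, 40]);
translate([40, 0, 80]) cube([940, 200, 40]);
translate([40, 0, 1120]) cube([940, 200, 40]);
translate([40, 0, 1180]) cube([940, 200, 40]);
translate([40, 0, 1440]) cube([940, 200, 40]);
translate([980, 0, 0]) cube([40, 200, 1480]);


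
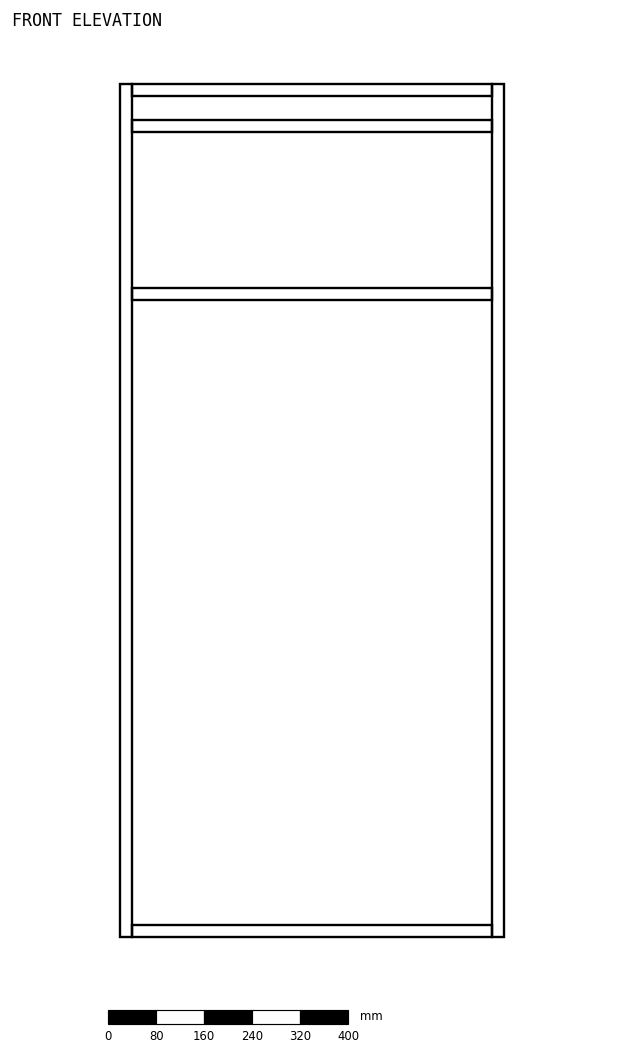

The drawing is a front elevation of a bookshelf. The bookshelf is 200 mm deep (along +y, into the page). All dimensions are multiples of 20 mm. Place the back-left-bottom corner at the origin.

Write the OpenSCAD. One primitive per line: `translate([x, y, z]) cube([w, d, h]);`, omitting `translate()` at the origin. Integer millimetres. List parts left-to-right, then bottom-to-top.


cube([20, 200, 1420]);
translate([20, 0, 0]) cube([600, 200, 20]);
translate([20, 0, 1060]) cube([600, 200, 20]);
translate([20, 0, 1340]) cube([600, 200, 20]);
translate([20, 0, 1400]) cube([600, 200, 20]);
translate([620, 0, 0]) cube([20, 200, 1420]);


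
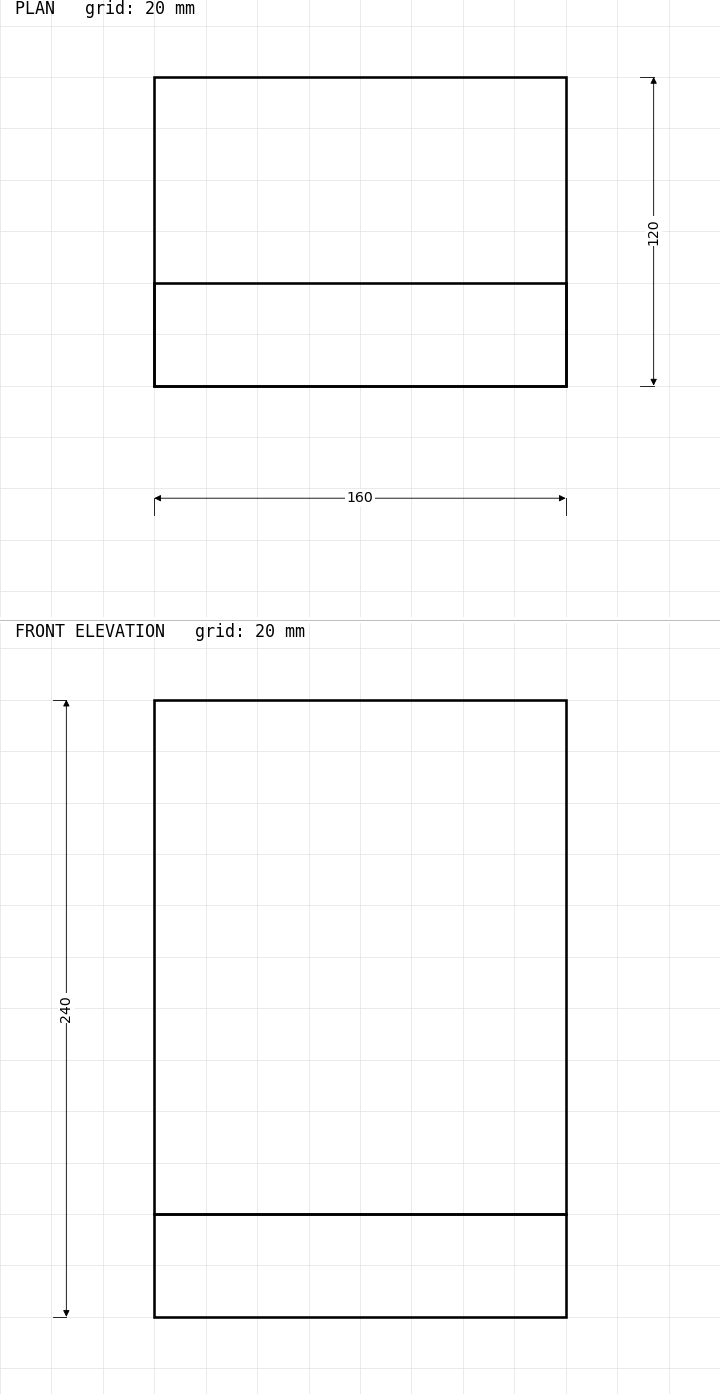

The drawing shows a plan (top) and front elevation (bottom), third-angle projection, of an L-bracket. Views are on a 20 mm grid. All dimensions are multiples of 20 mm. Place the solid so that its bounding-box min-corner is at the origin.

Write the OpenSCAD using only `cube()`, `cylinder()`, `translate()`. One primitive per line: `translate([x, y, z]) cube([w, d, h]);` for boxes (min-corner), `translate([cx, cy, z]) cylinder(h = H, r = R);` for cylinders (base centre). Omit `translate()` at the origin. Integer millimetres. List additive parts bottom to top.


cube([160, 120, 40]);
translate([0, 0, 40]) cube([160, 40, 200]);
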